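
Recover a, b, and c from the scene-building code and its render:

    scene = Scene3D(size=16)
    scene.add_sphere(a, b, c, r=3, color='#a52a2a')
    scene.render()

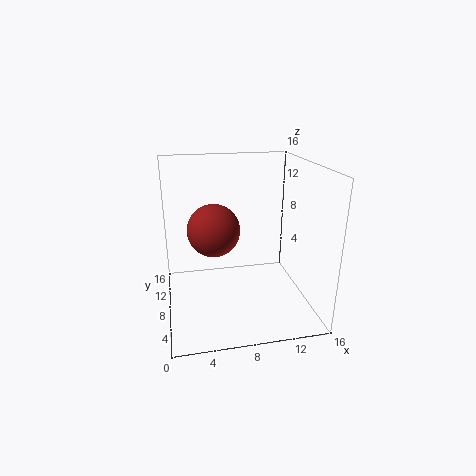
a = 5.5; b = 9.5; c = 8.5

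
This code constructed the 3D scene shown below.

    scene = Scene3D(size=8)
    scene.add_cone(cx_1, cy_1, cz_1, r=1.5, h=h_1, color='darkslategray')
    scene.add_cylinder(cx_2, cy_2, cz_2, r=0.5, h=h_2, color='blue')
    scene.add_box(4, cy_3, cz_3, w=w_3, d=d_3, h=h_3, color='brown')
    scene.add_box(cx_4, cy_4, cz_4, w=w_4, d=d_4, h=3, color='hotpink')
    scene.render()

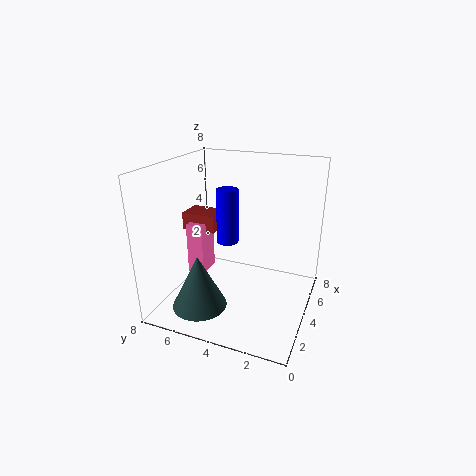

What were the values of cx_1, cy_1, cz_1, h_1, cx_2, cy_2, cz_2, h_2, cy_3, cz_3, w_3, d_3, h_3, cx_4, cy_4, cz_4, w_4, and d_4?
cx_1 = 2
cy_1 = 5.5
cz_1 = 0.5
h_1 = 3
cx_2 = 1.5
cy_2 = 3.5
cz_2 = 5
h_2 = 2.5
cy_3 = 5.5
cz_3 = 4
w_3 = 1.5
d_3 = 2
h_3 = 1
cx_4 = 3.5
cy_4 = 6
cz_4 = 1.5
w_4 = 1.5
d_4 = 1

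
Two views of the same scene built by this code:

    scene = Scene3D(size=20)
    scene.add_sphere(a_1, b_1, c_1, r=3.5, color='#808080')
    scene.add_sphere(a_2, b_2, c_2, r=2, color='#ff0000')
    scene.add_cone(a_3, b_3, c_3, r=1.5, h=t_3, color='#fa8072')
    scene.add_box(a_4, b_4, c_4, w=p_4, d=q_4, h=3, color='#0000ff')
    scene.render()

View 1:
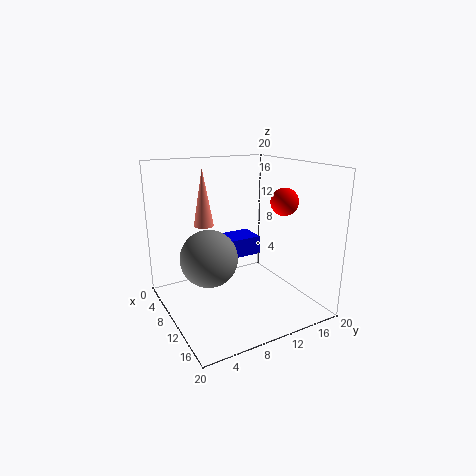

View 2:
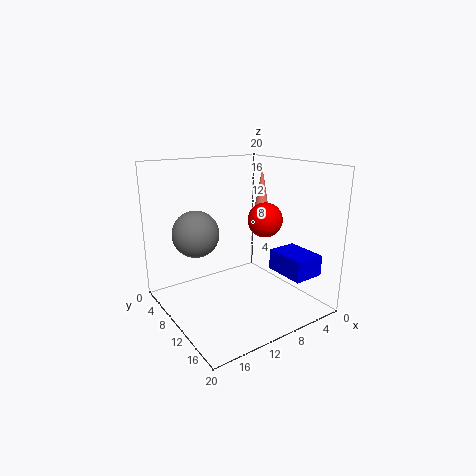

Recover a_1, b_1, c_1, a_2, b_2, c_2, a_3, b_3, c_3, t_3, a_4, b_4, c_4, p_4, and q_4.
a_1 = 13.5, b_1 = 4, c_1 = 9.5, a_2 = 11, b_2 = 17, c_2 = 14.5, a_3 = 4, b_3 = 7.5, c_3 = 10.5, t_3 = 8.5, a_4 = 0.5, b_4 = 11, c_4 = 4.5, p_4 = 4.5, q_4 = 6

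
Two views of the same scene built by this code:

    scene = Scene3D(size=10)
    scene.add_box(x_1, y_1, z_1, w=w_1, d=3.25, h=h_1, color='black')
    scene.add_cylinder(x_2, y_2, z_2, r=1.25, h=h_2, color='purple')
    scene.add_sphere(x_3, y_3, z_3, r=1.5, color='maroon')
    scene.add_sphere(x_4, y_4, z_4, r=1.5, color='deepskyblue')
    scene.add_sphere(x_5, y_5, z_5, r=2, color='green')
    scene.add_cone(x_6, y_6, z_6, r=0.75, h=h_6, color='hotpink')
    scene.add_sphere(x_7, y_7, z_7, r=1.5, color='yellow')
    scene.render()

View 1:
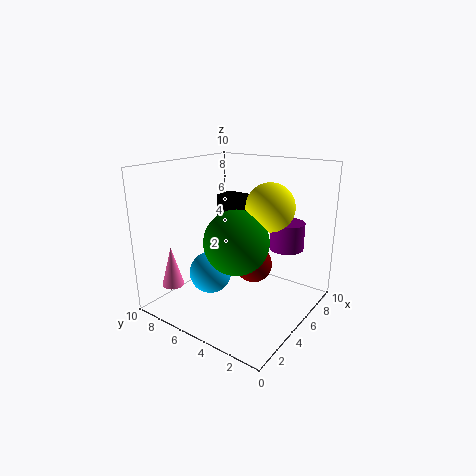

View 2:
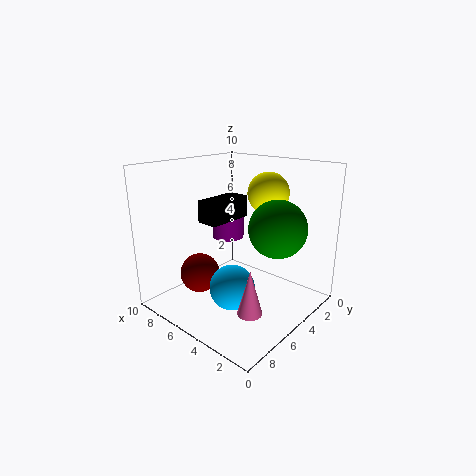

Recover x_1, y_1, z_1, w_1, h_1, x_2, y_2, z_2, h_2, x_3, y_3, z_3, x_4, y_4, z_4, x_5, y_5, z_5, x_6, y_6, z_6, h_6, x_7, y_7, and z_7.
x_1 = 5.25, y_1 = 3.75, z_1 = 6.25, w_1 = 1.5, h_1 = 1.5, x_2 = 8, y_2 = 2.75, z_2 = 3.75, h_2 = 2, x_3 = 8.25, y_3 = 5.75, z_3 = 1.5, x_4 = 4, y_4 = 6.75, z_4 = 2.25, x_5 = 2.75, y_5 = 3.5, z_5 = 5.75, x_6 = 1.5, y_6 = 8, z_6 = 2, h_6 = 2.75, x_7 = 4.5, y_7 = 2.25, z_7 = 7.75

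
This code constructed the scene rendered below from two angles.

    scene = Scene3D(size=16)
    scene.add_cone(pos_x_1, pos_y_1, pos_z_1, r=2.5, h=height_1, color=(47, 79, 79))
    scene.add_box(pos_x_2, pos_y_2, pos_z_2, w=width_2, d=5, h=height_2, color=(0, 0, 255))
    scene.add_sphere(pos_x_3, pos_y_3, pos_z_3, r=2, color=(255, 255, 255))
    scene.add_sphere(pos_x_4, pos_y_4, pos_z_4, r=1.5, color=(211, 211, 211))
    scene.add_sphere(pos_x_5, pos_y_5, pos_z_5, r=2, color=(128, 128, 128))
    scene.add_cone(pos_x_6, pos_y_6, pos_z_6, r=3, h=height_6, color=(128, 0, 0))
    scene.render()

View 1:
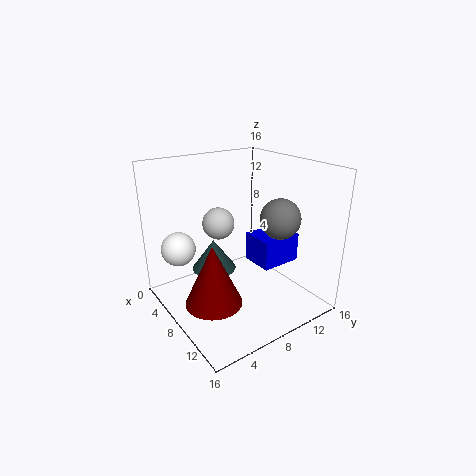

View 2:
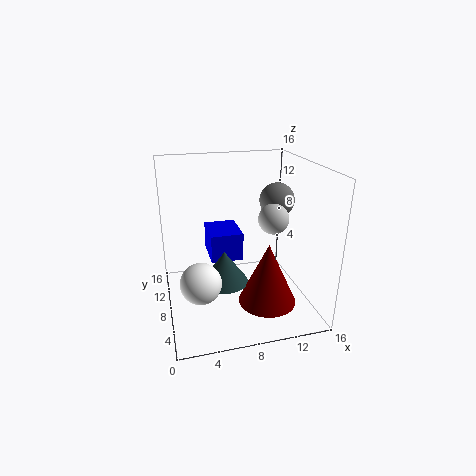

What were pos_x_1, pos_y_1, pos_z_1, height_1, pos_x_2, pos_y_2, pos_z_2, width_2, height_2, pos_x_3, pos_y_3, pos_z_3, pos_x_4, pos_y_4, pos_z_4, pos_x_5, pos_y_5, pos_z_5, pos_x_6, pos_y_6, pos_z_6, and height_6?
pos_x_1 = 6, pos_y_1 = 6, pos_z_1 = 4, height_1 = 3.5, pos_x_2 = 5.5, pos_y_2 = 11, pos_z_2 = 3.5, width_2 = 4, height_2 = 3.5, pos_x_3 = 3, pos_y_3 = 3, pos_z_3 = 6, pos_x_4 = 10.5, pos_y_4 = 4, pos_z_4 = 11.5, pos_x_5 = 13, pos_y_5 = 9.5, pos_z_5 = 11.5, pos_x_6 = 10, pos_y_6 = 3.5, pos_z_6 = 2.5, height_6 = 6.5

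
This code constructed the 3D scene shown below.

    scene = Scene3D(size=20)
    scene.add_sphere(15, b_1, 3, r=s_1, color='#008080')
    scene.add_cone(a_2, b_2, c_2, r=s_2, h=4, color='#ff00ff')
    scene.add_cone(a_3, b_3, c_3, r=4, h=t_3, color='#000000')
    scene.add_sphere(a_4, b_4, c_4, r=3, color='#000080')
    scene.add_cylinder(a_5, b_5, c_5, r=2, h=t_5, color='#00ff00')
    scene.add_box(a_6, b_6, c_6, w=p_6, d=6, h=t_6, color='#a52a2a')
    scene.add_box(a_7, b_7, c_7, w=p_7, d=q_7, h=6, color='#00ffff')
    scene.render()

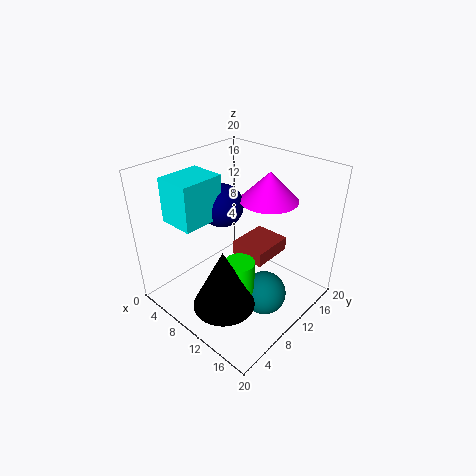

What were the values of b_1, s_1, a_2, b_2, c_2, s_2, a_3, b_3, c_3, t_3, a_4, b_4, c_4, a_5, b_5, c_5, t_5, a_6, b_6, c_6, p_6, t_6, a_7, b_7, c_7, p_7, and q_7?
b_1 = 10; s_1 = 3; a_2 = 12; b_2 = 14; c_2 = 15; s_2 = 4; a_3 = 13; b_3 = 4; c_3 = 4; t_3 = 8; a_4 = 7; b_4 = 10; c_4 = 14; a_5 = 13; b_5 = 7; c_5 = 3; t_5 = 6; a_6 = 9; b_6 = 10; c_6 = 7; p_6 = 5; t_6 = 2; a_7 = 3; b_7 = 3; c_7 = 13; p_7 = 5; q_7 = 6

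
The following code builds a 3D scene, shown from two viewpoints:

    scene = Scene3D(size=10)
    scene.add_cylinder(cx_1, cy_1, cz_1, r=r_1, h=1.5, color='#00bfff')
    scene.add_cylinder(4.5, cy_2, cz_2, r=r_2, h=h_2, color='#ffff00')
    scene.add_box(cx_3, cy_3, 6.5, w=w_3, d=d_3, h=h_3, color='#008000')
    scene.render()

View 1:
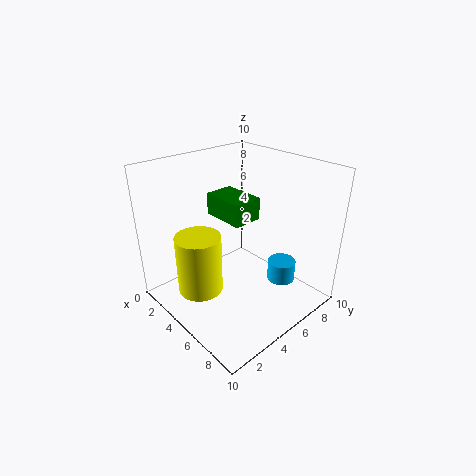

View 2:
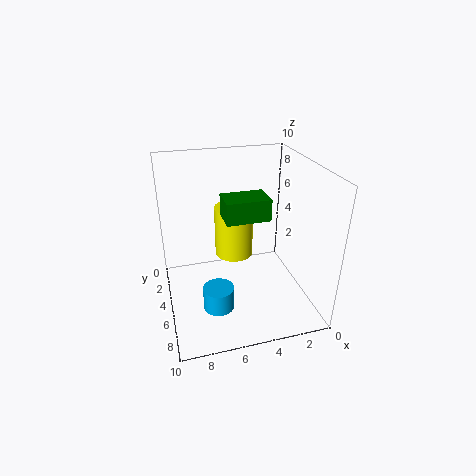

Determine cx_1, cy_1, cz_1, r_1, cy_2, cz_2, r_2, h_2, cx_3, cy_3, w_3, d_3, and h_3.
cx_1 = 7; cy_1 = 7.5; cz_1 = 1.5; r_1 = 1; cy_2 = 2; cz_2 = 2; r_2 = 1.5; h_2 = 4; cx_3 = 3; cy_3 = 4; w_3 = 3; d_3 = 2; h_3 = 1.5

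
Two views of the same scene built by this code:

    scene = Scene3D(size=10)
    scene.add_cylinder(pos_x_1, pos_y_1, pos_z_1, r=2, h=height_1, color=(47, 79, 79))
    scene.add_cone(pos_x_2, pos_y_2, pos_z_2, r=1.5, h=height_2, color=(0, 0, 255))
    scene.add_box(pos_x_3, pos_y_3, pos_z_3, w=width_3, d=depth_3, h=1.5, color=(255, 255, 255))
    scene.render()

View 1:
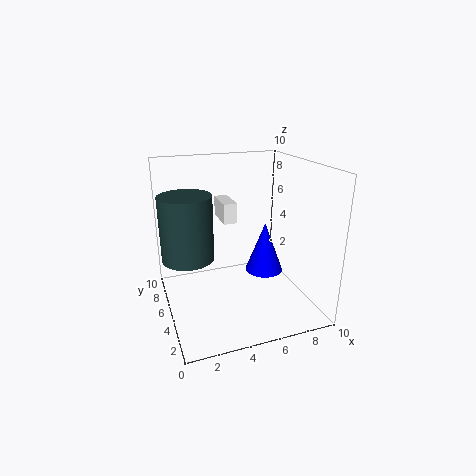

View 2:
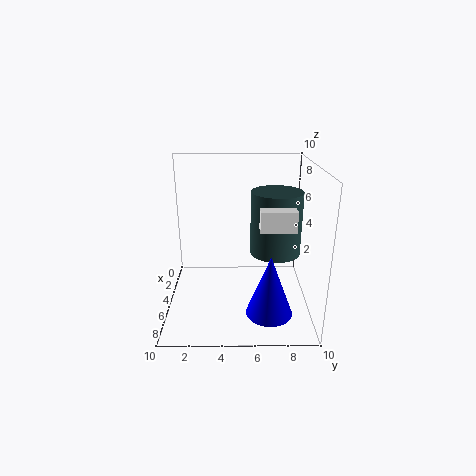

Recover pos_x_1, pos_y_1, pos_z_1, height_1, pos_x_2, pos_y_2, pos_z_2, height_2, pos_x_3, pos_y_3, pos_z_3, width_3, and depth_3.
pos_x_1 = 2
pos_y_1 = 8
pos_z_1 = 2.5
height_1 = 5
pos_x_2 = 8
pos_y_2 = 7
pos_z_2 = 1
height_2 = 4
pos_x_3 = 4.5
pos_y_3 = 6.5
pos_z_3 = 5.5
width_3 = 1
depth_3 = 2.5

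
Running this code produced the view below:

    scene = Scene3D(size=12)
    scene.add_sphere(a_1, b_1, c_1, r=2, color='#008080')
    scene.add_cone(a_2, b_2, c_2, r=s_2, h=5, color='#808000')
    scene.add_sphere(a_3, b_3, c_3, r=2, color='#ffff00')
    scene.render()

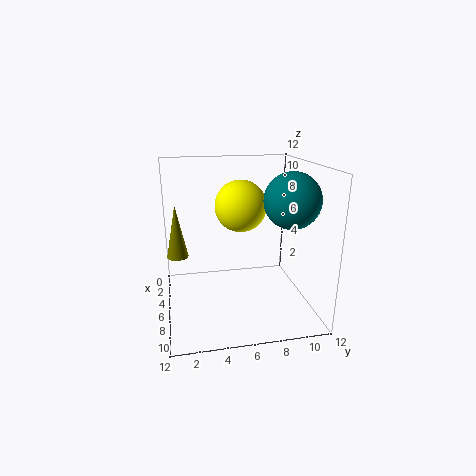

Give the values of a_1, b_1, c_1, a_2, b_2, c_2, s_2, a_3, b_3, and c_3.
a_1 = 10, b_1 = 9, c_1 = 10, a_2 = 2, b_2 = 1, c_2 = 3, s_2 = 1, a_3 = 7, b_3 = 6, c_3 = 9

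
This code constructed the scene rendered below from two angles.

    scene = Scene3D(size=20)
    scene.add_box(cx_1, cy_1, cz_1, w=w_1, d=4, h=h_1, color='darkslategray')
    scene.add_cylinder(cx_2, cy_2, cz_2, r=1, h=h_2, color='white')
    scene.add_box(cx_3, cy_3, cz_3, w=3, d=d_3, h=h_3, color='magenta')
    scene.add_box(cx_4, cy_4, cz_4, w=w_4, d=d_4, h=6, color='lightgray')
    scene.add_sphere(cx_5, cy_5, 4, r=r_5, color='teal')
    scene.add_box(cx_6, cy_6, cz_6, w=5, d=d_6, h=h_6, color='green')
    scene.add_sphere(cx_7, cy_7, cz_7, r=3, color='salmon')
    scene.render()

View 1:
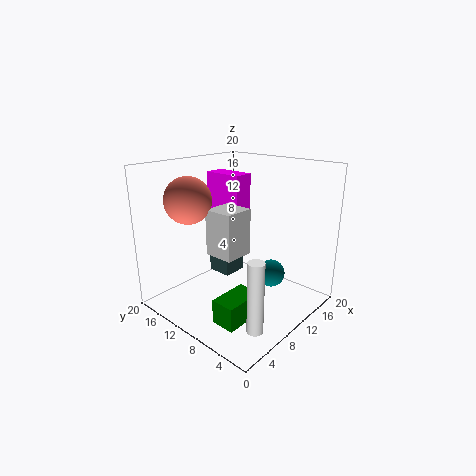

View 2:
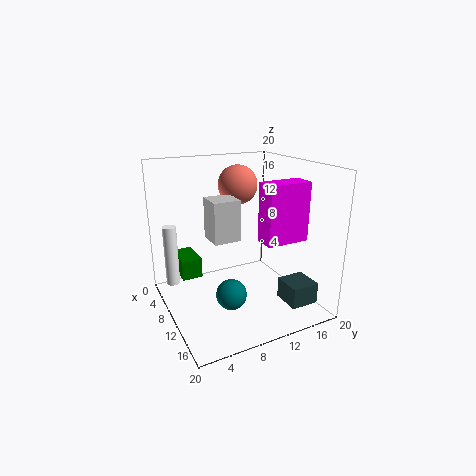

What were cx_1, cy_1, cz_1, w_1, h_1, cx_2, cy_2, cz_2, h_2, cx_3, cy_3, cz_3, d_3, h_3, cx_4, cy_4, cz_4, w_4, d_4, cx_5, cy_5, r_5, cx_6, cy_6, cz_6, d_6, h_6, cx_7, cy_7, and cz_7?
cx_1 = 13; cy_1 = 15; cz_1 = 1; w_1 = 4; h_1 = 3; cx_2 = 4; cy_2 = 2; cz_2 = 2; h_2 = 9; cx_3 = 12; cy_3 = 12; cz_3 = 10; d_3 = 6; h_3 = 8; cx_4 = 5; cy_4 = 7; cz_4 = 9; w_4 = 4; d_4 = 4; cx_5 = 14; cy_5 = 7; r_5 = 2; cx_6 = 1; cy_6 = 3; cz_6 = 3; d_6 = 3; h_6 = 3; cx_7 = 4; cy_7 = 13; cz_7 = 16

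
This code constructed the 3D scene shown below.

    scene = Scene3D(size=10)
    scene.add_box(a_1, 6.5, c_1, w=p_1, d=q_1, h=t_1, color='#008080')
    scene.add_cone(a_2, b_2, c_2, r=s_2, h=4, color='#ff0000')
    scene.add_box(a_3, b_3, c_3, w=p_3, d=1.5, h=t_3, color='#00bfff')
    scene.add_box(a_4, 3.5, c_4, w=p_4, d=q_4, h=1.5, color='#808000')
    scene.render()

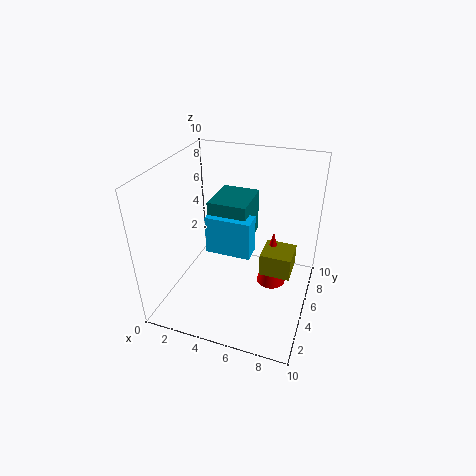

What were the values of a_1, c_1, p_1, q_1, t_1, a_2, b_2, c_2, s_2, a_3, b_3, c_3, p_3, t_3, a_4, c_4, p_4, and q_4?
a_1 = 2
c_1 = 3
p_1 = 3
q_1 = 3.5
t_1 = 3.5
a_2 = 7.5
b_2 = 5
c_2 = 2
s_2 = 1
a_3 = 2
b_3 = 6
c_3 = 2.5
p_3 = 3.5
t_3 = 3
a_4 = 7
c_4 = 3.5
p_4 = 2
q_4 = 2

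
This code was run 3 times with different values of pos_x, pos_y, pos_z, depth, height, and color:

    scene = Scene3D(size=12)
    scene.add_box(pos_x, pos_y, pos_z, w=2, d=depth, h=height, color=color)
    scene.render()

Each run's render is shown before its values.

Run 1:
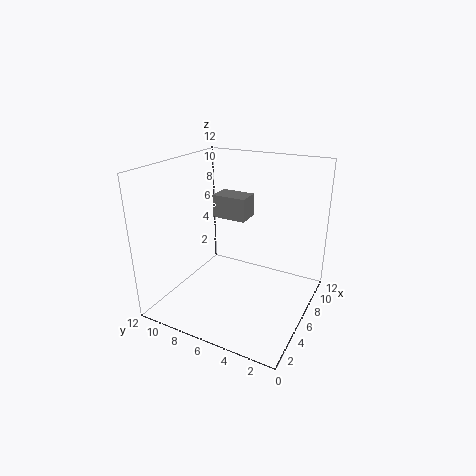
pos_x = 7, pos_y = 6, pos_z = 7, depth = 3, height = 2, color = 'gray'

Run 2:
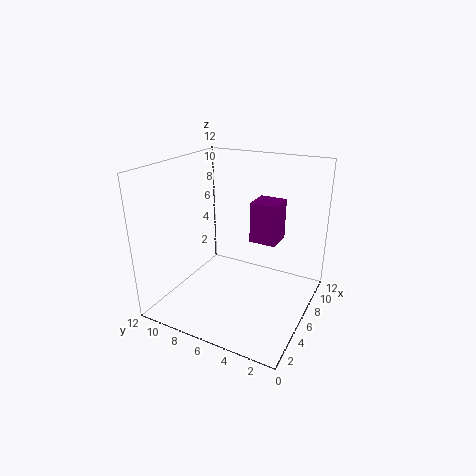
pos_x = 4, pos_y = 2, pos_z = 7, depth = 2, height = 3, color = 'purple'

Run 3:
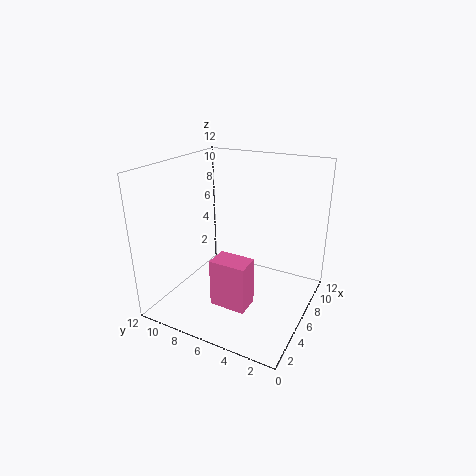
pos_x = 3, pos_y = 4, pos_z = 1, depth = 3, height = 4, color = 'hotpink'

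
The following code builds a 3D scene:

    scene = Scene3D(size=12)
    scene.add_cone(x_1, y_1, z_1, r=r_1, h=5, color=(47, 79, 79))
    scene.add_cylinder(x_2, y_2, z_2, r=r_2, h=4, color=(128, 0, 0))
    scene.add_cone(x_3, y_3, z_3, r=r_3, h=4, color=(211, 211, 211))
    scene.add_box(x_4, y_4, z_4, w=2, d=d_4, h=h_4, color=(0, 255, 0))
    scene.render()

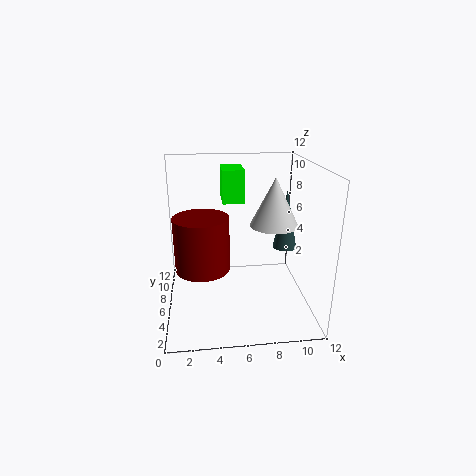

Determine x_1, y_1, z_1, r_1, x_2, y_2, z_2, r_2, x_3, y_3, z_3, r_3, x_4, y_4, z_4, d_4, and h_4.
x_1 = 10
y_1 = 6
z_1 = 5
r_1 = 1
x_2 = 3
y_2 = 3
z_2 = 5
r_2 = 2
x_3 = 9
y_3 = 6
z_3 = 7
r_3 = 2
x_4 = 5
y_4 = 9
z_4 = 8
d_4 = 3
h_4 = 3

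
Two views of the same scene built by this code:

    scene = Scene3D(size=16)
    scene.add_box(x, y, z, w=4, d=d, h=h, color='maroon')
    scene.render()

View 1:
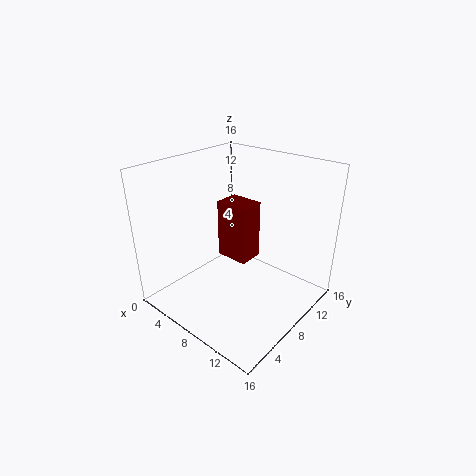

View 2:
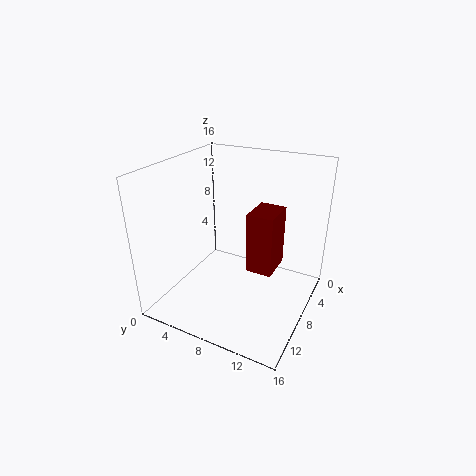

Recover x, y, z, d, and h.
x = 4, y = 9, z = 4, d = 3, h = 7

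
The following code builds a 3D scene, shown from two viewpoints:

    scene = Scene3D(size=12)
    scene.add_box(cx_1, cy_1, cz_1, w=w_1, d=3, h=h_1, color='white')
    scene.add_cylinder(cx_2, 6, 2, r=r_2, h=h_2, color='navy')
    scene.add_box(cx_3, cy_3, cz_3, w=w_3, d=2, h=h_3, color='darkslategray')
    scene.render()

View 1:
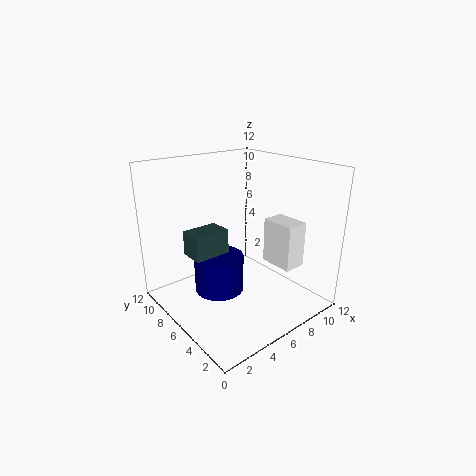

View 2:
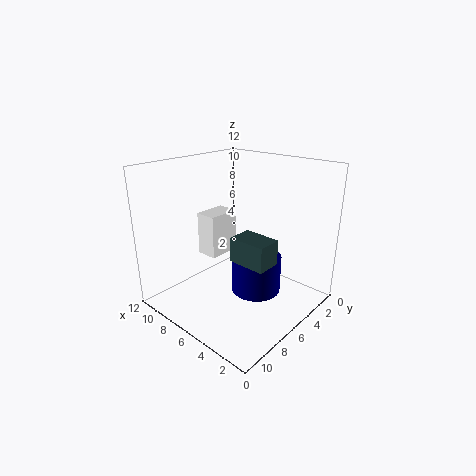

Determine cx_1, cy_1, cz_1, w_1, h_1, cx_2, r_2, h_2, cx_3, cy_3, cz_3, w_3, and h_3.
cx_1 = 9; cy_1 = 3; cz_1 = 3; w_1 = 2; h_1 = 4; cx_2 = 4; r_2 = 2; h_2 = 3; cx_3 = 2; cy_3 = 6; cz_3 = 5; w_3 = 3; h_3 = 2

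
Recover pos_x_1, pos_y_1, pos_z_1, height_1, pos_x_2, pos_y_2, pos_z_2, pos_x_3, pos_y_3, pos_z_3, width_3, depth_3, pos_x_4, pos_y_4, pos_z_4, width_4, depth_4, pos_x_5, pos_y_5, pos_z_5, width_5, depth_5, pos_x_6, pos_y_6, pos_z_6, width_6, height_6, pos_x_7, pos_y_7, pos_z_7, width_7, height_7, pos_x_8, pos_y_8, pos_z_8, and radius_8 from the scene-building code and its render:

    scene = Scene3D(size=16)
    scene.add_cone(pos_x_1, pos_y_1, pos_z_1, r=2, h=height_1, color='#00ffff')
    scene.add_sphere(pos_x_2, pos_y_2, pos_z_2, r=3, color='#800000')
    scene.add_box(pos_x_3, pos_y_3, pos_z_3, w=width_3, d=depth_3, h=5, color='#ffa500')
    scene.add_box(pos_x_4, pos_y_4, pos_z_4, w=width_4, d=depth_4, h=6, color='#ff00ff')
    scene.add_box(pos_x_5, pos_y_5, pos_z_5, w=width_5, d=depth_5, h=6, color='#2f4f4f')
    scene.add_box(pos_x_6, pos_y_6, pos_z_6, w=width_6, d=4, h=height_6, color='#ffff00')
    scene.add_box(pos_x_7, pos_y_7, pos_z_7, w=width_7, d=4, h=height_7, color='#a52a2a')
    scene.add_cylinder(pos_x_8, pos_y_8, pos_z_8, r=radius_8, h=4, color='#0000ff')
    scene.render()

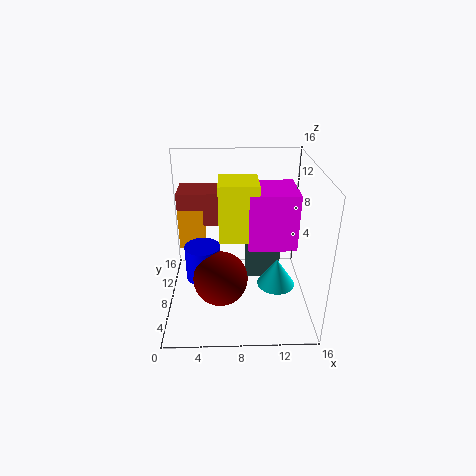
pos_x_1 = 12, pos_y_1 = 5, pos_z_1 = 4, height_1 = 3, pos_x_2 = 6, pos_y_2 = 6, pos_z_2 = 4, pos_x_3 = 1, pos_y_3 = 11, pos_z_3 = 5, width_3 = 3, depth_3 = 3, pos_x_4 = 9, pos_y_4 = 5, pos_z_4 = 8, width_4 = 5, depth_4 = 5, pos_x_5 = 9, pos_y_5 = 9, pos_z_5 = 2, width_5 = 4, depth_5 = 3, pos_x_6 = 6, pos_y_6 = 5, pos_z_6 = 9, width_6 = 4, height_6 = 6, pos_x_7 = 1, pos_y_7 = 11, pos_z_7 = 8, width_7 = 5, height_7 = 4, pos_x_8 = 4, pos_y_8 = 8, pos_z_8 = 3, radius_8 = 2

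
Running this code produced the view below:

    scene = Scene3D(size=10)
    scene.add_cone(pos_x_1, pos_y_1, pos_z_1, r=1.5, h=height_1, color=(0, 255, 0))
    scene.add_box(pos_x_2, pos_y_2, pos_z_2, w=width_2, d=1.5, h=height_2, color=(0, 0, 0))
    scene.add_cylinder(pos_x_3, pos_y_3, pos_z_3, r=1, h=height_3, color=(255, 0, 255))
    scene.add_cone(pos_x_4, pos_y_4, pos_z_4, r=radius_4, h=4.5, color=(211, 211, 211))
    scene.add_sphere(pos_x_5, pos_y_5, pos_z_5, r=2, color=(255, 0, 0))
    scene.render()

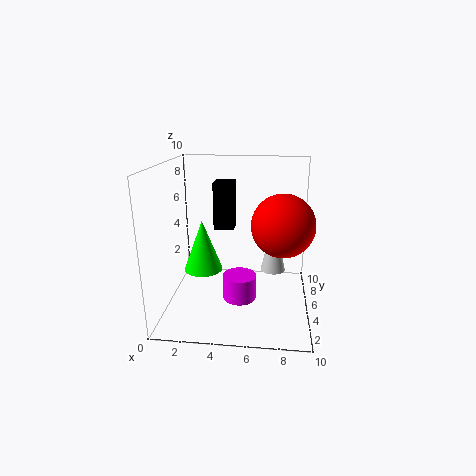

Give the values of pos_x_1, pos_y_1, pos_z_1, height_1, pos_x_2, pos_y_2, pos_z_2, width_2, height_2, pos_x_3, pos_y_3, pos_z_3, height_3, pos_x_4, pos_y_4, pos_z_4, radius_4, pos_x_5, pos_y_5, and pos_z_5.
pos_x_1 = 2, pos_y_1 = 7, pos_z_1 = 1.5, height_1 = 4, pos_x_2 = 3, pos_y_2 = 6.5, pos_z_2 = 5, width_2 = 1.5, height_2 = 3.5, pos_x_3 = 5.5, pos_y_3 = 1.5, pos_z_3 = 2.5, height_3 = 1.5, pos_x_4 = 7.5, pos_y_4 = 8.5, pos_z_4 = 1, radius_4 = 1, pos_x_5 = 8, pos_y_5 = 3.5, pos_z_5 = 6.5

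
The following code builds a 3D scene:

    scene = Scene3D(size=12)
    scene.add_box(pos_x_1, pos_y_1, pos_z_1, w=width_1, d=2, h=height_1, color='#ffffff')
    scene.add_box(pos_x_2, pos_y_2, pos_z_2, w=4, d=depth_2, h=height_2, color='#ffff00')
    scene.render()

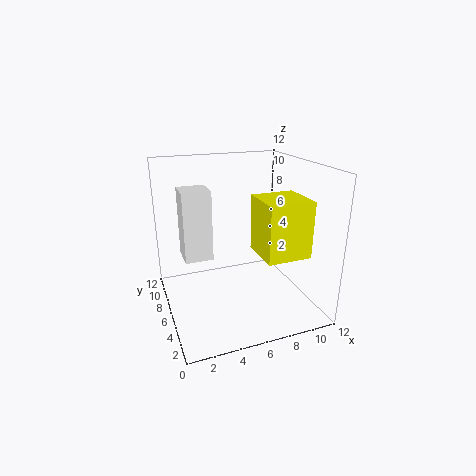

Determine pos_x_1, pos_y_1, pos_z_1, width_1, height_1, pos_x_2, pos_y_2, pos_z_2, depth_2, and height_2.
pos_x_1 = 1, pos_y_1 = 3, pos_z_1 = 6, width_1 = 2, height_1 = 5, pos_x_2 = 8, pos_y_2 = 4, pos_z_2 = 4, depth_2 = 4, height_2 = 5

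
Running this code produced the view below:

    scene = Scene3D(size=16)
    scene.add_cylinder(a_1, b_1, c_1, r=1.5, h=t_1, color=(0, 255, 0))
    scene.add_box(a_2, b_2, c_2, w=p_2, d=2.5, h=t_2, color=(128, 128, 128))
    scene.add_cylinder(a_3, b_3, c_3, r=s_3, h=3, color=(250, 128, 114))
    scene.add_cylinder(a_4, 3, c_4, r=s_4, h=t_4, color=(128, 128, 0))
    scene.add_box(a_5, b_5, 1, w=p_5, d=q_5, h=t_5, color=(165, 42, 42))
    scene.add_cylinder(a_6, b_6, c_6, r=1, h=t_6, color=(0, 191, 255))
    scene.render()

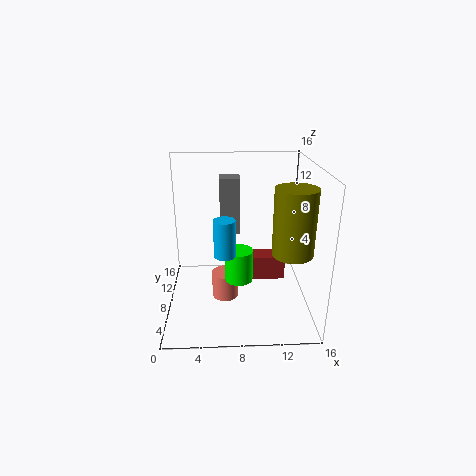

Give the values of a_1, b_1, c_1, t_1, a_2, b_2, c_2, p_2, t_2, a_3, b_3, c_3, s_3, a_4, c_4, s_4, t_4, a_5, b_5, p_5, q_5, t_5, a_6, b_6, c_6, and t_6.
a_1 = 8
b_1 = 6
c_1 = 4
t_1 = 3.5
a_2 = 6
b_2 = 12.5
c_2 = 6.5
p_2 = 2.5
t_2 = 7
a_3 = 6.5
b_3 = 7.5
c_3 = 1
s_3 = 1.5
a_4 = 13
c_4 = 8.5
s_4 = 2
t_4 = 6.5
a_5 = 8.5
b_5 = 10.5
p_5 = 5.5
q_5 = 2.5
t_5 = 3
a_6 = 6.5
b_6 = 2
c_6 = 9
t_6 = 3.5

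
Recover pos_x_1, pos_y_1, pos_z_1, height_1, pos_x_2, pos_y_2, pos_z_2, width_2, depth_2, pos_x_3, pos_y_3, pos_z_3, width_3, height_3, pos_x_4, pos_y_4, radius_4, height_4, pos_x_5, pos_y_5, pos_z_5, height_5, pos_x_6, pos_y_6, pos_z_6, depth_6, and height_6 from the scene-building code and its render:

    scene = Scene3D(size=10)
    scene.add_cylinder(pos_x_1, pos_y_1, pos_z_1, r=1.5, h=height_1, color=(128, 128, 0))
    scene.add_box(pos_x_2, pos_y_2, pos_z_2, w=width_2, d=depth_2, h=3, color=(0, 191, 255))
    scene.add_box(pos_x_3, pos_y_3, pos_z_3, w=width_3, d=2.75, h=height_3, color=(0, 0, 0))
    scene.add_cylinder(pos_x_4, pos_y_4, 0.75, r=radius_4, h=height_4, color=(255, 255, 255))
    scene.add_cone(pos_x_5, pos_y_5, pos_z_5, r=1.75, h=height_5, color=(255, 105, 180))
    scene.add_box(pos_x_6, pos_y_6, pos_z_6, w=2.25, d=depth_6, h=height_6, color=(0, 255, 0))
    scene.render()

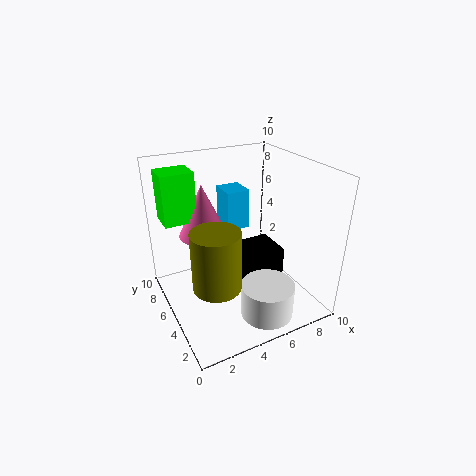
pos_x_1 = 2.25, pos_y_1 = 2.5, pos_z_1 = 3.5, height_1 = 3.75, pos_x_2 = 5.25, pos_y_2 = 7, pos_z_2 = 4.5, width_2 = 1.75, depth_2 = 2, pos_x_3 = 5.25, pos_y_3 = 4.25, pos_z_3 = 1, width_3 = 3.25, height_3 = 2.5, pos_x_4 = 5.5, pos_y_4 = 1.75, radius_4 = 1.75, height_4 = 2.25, pos_x_5 = 3.25, pos_y_5 = 7, pos_z_5 = 4.75, height_5 = 3.75, pos_x_6 = 0.5, pos_y_6 = 6.75, pos_z_6 = 6, depth_6 = 2, height_6 = 3.5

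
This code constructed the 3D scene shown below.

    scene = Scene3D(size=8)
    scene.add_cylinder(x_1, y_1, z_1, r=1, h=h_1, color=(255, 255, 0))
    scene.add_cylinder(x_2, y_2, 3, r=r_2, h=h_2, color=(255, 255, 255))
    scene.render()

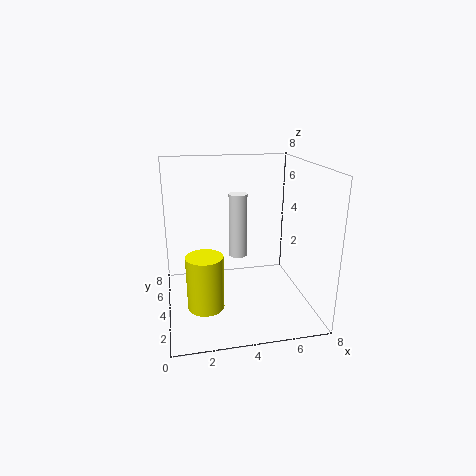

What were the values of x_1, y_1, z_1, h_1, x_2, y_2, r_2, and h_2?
x_1 = 2
y_1 = 3
z_1 = 0.5
h_1 = 3
x_2 = 4
y_2 = 4
r_2 = 0.5
h_2 = 3.5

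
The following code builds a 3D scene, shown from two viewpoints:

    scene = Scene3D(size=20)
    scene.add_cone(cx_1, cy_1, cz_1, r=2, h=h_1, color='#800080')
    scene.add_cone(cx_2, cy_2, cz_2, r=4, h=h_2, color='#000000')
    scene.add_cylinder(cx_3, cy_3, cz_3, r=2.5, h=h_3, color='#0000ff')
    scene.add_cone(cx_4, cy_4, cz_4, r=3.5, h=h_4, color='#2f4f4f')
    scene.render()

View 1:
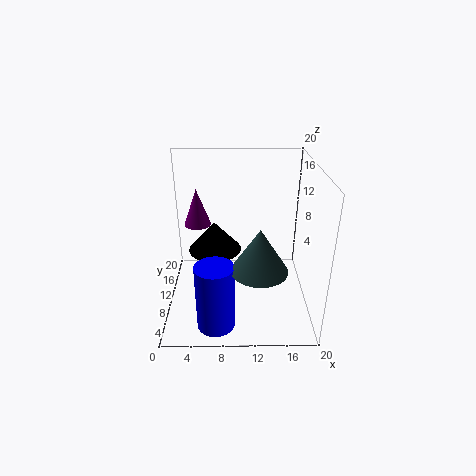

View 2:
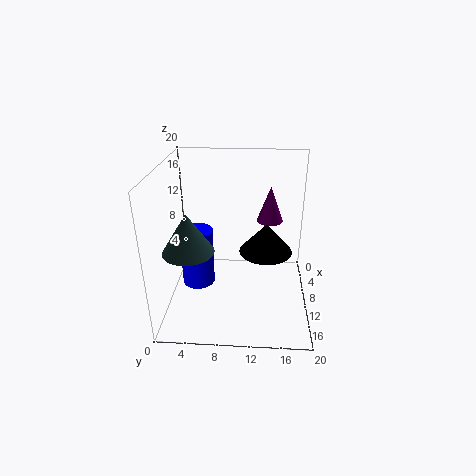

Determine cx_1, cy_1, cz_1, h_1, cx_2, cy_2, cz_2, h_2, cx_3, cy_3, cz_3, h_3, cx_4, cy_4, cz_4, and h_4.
cx_1 = 4; cy_1 = 14.5; cz_1 = 10; h_1 = 5.5; cx_2 = 6.5; cy_2 = 14; cz_2 = 6; h_2 = 4.5; cx_3 = 7; cy_3 = 3.5; cz_3 = 0.5; h_3 = 9; cx_4 = 12.5; cy_4 = 3.5; cz_4 = 9; h_4 = 5.5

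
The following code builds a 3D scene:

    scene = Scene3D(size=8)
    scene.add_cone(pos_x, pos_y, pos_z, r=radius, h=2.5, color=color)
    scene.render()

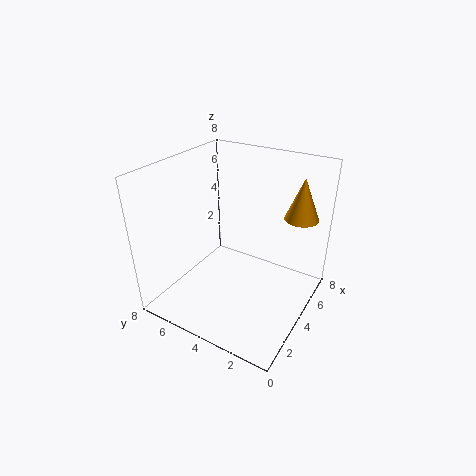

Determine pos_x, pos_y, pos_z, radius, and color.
pos_x = 7
pos_y = 1.5
pos_z = 4.5
radius = 1
color = 'orange'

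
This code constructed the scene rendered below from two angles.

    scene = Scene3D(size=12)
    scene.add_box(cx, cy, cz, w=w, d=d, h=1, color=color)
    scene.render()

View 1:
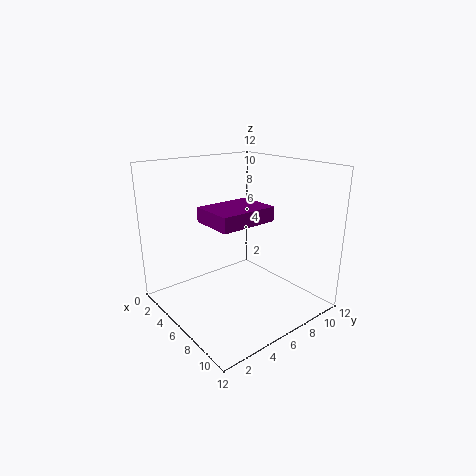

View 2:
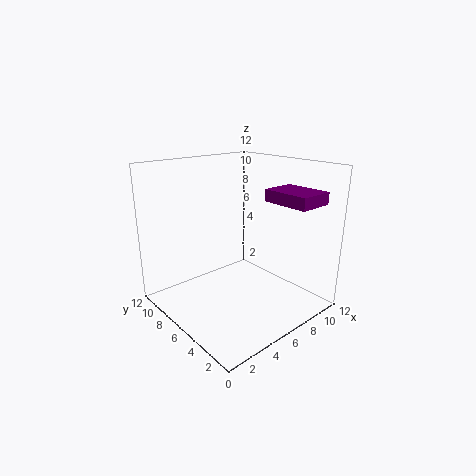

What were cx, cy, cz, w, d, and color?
cx = 8
cy = 1
cz = 9
w = 3
d = 4
color = 'purple'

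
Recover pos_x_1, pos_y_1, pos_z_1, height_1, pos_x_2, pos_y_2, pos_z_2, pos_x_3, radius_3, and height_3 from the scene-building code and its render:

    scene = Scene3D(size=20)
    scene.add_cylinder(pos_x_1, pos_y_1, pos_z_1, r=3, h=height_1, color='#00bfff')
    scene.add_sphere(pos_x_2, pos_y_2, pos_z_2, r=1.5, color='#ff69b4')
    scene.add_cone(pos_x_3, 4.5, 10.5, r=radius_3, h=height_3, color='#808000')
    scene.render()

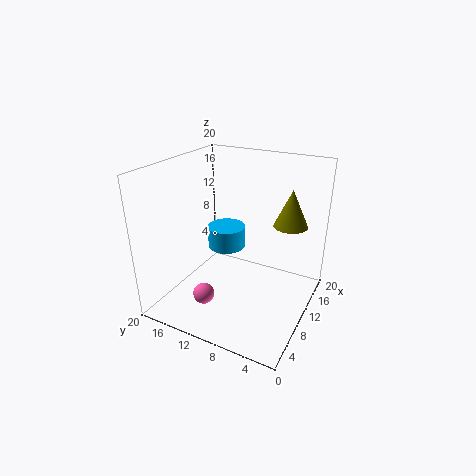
pos_x_1 = 15.5
pos_y_1 = 15
pos_z_1 = 5
height_1 = 3.5
pos_x_2 = 6
pos_y_2 = 13.5
pos_z_2 = 2
pos_x_3 = 16
radius_3 = 2.5
height_3 = 5.5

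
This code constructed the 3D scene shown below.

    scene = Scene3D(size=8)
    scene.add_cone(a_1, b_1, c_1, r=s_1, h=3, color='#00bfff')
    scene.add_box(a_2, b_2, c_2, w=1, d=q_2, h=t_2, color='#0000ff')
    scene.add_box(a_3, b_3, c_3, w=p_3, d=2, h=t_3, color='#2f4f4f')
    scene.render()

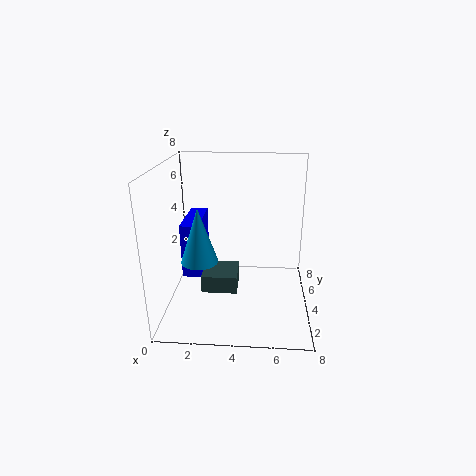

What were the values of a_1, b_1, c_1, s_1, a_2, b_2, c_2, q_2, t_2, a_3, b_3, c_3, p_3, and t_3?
a_1 = 2; b_1 = 3; c_1 = 3; s_1 = 1; a_2 = 1; b_2 = 3; c_2 = 2; q_2 = 3; t_2 = 3; a_3 = 2; b_3 = 3; c_3 = 1; p_3 = 2; t_3 = 1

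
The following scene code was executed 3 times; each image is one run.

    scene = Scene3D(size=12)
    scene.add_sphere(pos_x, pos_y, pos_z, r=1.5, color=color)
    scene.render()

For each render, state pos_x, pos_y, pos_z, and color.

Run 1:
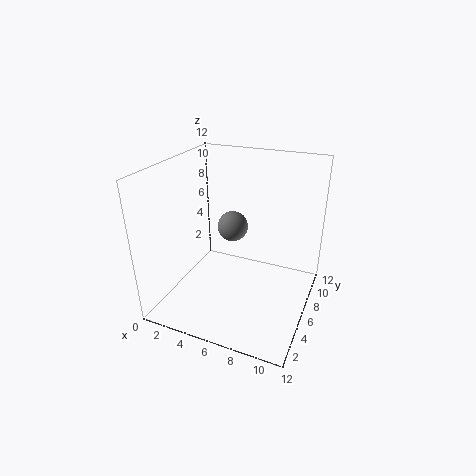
pos_x = 3.5
pos_y = 10.5
pos_z = 4.5
color = 'gray'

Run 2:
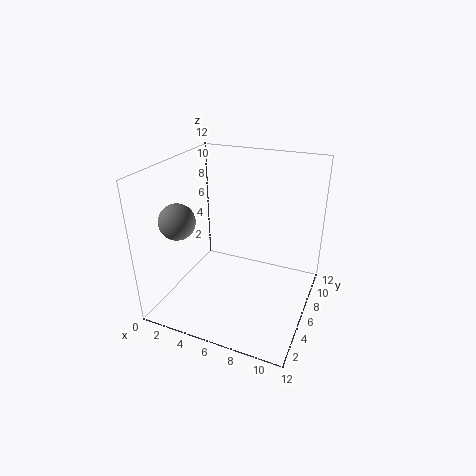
pos_x = 1.5
pos_y = 4
pos_z = 7.5
color = 'gray'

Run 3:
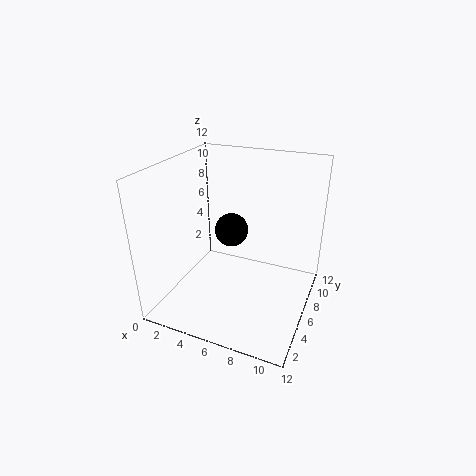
pos_x = 4.5
pos_y = 8
pos_z = 5.5
color = 'black'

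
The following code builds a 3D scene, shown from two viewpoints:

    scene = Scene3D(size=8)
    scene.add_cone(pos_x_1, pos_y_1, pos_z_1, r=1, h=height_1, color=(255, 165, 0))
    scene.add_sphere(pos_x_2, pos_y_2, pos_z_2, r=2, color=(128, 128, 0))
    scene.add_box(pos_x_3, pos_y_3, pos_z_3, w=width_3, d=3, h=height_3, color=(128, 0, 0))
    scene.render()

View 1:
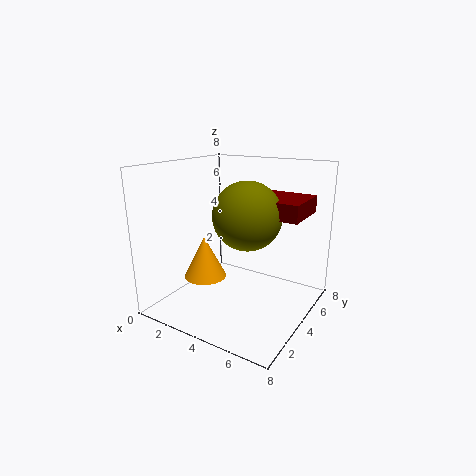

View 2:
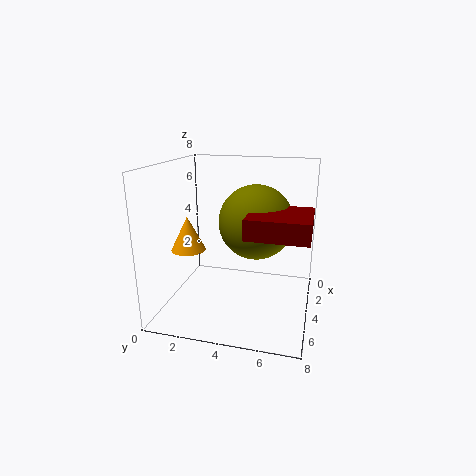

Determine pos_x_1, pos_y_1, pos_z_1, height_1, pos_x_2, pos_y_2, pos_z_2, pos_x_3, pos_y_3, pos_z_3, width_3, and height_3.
pos_x_1 = 4; pos_y_1 = 1; pos_z_1 = 3; height_1 = 2; pos_x_2 = 4; pos_y_2 = 5; pos_z_2 = 5; pos_x_3 = 4; pos_y_3 = 5; pos_z_3 = 5; width_3 = 3; height_3 = 1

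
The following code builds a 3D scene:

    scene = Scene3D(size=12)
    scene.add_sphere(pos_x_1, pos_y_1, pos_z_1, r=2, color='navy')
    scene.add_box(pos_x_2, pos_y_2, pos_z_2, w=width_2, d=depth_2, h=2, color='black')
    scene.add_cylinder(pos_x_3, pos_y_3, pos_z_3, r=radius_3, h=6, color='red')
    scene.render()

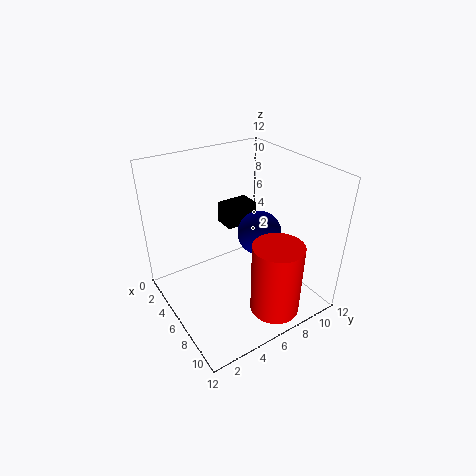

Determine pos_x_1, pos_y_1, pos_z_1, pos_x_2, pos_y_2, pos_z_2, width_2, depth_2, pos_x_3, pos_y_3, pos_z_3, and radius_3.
pos_x_1 = 5, pos_y_1 = 9, pos_z_1 = 5, pos_x_2 = 1, pos_y_2 = 7, pos_z_2 = 5, width_2 = 2, depth_2 = 3, pos_x_3 = 10, pos_y_3 = 7, pos_z_3 = 1, radius_3 = 2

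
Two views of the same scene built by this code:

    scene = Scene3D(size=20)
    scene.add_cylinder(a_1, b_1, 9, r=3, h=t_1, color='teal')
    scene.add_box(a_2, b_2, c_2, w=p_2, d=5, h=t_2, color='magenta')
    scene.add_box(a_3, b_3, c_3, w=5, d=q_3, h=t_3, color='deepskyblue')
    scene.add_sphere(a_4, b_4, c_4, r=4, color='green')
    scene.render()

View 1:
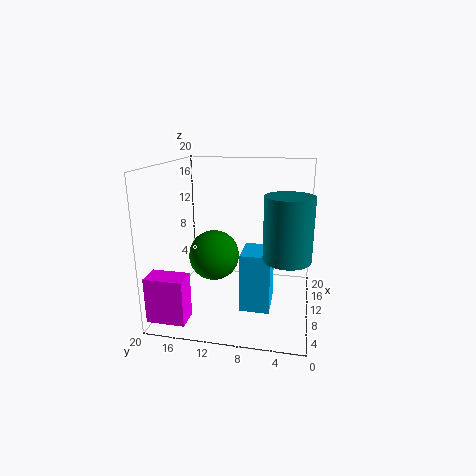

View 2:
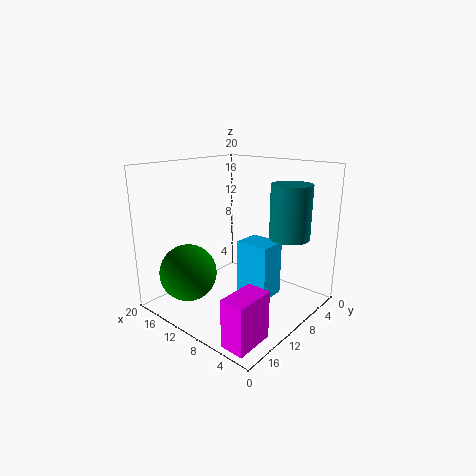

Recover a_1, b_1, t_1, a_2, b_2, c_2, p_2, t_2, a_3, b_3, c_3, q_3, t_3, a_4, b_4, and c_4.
a_1 = 6, b_1 = 3, t_1 = 8, a_2 = 1, b_2 = 15, c_2 = 1, p_2 = 3, t_2 = 6, a_3 = 6, b_3 = 5, c_3 = 1, q_3 = 4, t_3 = 8, a_4 = 15, b_4 = 15, c_4 = 5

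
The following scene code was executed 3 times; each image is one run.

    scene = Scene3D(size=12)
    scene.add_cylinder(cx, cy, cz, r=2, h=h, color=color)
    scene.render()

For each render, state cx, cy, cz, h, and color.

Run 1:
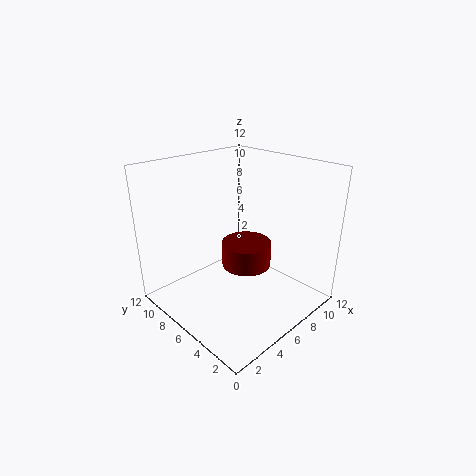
cx = 6
cy = 5
cz = 4
h = 2
color = 'maroon'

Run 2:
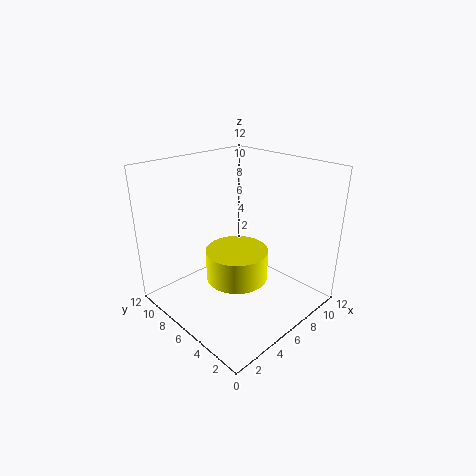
cx = 2
cy = 2
cz = 6
h = 2
color = 'yellow'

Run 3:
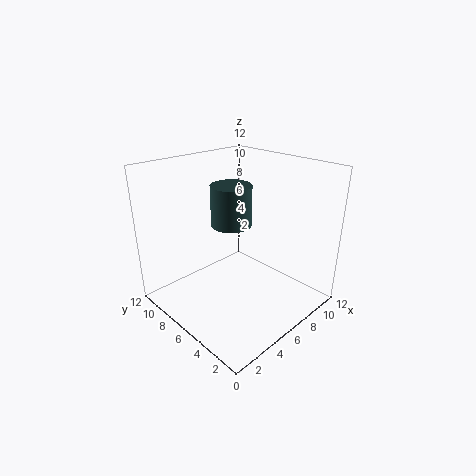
cx = 9
cy = 10
cz = 5
h = 4
color = 'darkslategray'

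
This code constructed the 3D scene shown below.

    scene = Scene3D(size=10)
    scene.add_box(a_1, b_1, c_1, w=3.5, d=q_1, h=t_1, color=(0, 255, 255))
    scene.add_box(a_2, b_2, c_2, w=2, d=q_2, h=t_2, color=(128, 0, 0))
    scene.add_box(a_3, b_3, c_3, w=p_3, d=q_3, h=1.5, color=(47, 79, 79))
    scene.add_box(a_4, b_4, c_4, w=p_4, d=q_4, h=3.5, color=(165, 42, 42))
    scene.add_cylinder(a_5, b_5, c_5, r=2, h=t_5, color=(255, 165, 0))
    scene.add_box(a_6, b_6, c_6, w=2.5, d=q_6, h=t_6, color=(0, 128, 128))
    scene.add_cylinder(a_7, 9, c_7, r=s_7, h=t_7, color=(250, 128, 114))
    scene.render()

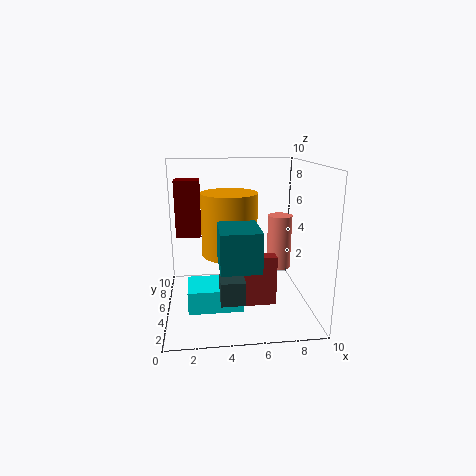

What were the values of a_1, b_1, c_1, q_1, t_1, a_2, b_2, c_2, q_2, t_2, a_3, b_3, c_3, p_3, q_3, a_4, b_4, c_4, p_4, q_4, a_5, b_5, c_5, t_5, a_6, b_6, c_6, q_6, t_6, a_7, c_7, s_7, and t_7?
a_1 = 1.5, b_1 = 2, c_1 = 1, q_1 = 2.5, t_1 = 1.5, a_2 = 0.5, b_2 = 8.5, c_2 = 4, q_2 = 1.5, t_2 = 4.5, a_3 = 3.5, b_3 = 1, c_3 = 2, p_3 = 1.5, q_3 = 1.5, a_4 = 4.5, b_4 = 3.5, c_4 = 0.5, p_4 = 3, q_4 = 1, a_5 = 4.5, b_5 = 6, c_5 = 3.5, t_5 = 4.5, a_6 = 3.5, b_6 = 1, c_6 = 4, q_6 = 3, t_6 = 2.5, a_7 = 9, c_7 = 1, s_7 = 1, t_7 = 4.5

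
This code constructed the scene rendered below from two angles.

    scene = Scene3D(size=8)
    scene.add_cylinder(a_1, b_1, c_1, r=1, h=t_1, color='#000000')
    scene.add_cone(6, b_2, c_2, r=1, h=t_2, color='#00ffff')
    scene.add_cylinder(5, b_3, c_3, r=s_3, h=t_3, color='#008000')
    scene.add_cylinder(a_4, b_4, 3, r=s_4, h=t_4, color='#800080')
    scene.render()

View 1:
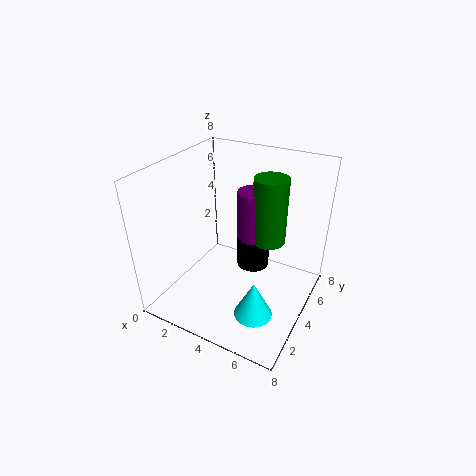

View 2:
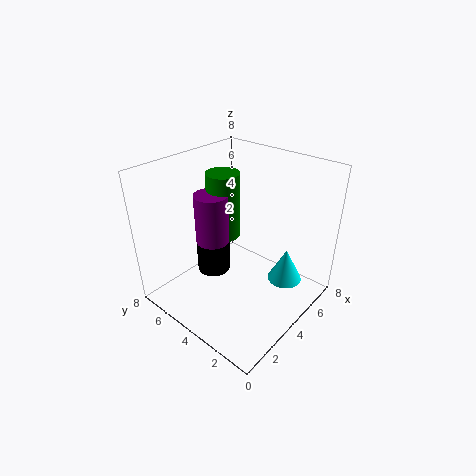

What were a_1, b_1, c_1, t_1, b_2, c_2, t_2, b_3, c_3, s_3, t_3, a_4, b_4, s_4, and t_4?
a_1 = 4; b_1 = 6; c_1 = 1; t_1 = 2; b_2 = 2; c_2 = 1; t_2 = 2; b_3 = 6; c_3 = 3; s_3 = 1; t_3 = 4; a_4 = 4; b_4 = 6; s_4 = 1; t_4 = 3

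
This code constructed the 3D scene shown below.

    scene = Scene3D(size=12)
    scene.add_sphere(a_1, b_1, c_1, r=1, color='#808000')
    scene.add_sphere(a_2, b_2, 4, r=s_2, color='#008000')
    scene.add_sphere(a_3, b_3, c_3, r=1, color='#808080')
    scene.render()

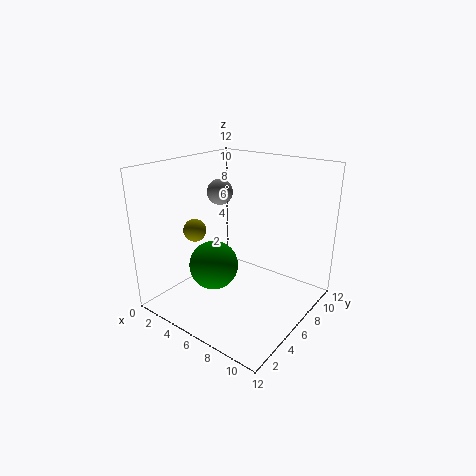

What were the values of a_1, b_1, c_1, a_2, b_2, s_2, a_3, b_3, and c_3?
a_1 = 2, b_1 = 5, c_1 = 6, a_2 = 5, b_2 = 4, s_2 = 2, a_3 = 5, b_3 = 5, c_3 = 10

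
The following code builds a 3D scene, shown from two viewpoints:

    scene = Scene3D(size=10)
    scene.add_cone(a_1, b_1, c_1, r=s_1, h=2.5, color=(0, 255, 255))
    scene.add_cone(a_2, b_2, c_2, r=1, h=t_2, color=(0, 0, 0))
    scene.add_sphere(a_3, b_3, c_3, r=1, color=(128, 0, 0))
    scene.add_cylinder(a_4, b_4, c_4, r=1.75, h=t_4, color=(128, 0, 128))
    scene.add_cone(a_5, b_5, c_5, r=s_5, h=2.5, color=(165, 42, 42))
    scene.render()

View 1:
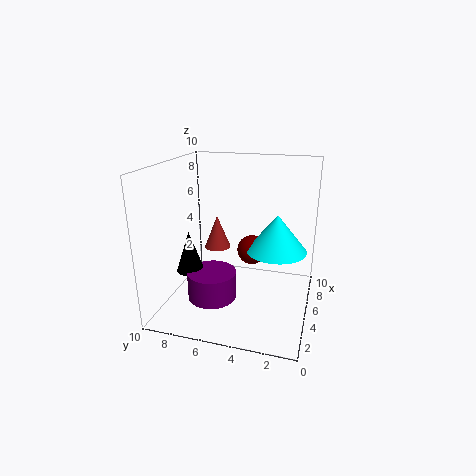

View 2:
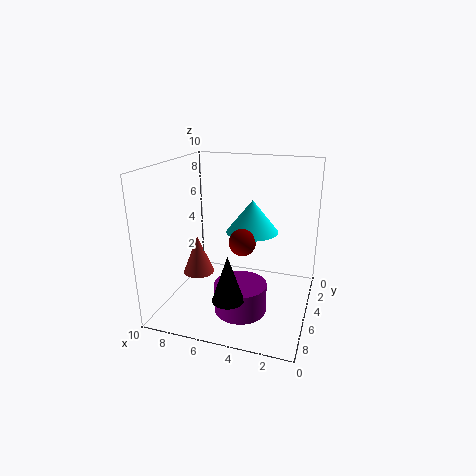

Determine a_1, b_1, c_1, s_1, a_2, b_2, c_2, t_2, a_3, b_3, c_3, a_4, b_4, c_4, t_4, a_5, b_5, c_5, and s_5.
a_1 = 4.75; b_1 = 2.25; c_1 = 4.5; s_1 = 2; a_2 = 4.5; b_2 = 8.5; c_2 = 2.25; t_2 = 3; a_3 = 5; b_3 = 4; c_3 = 4.25; a_4 = 4.25; b_4 = 6.75; c_4 = 0.5; t_4 = 2; a_5 = 7; b_5 = 7.25; c_5 = 3.25; s_5 = 1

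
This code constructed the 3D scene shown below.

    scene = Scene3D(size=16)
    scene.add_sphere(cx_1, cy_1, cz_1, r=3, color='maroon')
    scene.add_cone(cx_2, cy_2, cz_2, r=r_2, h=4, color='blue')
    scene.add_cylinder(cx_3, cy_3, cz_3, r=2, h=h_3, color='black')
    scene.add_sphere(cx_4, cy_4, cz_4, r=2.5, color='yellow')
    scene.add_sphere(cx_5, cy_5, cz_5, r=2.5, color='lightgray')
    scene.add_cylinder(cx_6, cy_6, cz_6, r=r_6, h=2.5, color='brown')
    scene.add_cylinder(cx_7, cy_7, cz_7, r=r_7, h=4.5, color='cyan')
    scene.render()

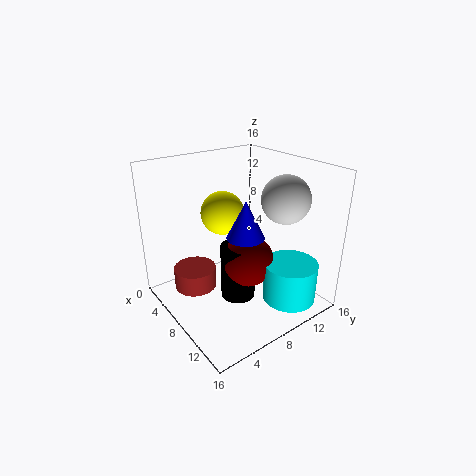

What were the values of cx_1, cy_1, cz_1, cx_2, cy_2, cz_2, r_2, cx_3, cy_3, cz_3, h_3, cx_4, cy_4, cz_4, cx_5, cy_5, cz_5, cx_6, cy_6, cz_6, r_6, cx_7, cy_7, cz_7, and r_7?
cx_1 = 8.5; cy_1 = 9; cz_1 = 5; cx_2 = 10; cy_2 = 7.5; cz_2 = 9; r_2 = 2; cx_3 = 8; cy_3 = 8; cz_3 = 0.5; h_3 = 6.5; cx_4 = 5; cy_4 = 8; cz_4 = 10; cx_5 = 12; cy_5 = 11; cz_5 = 13; cx_6 = 4; cy_6 = 4.5; cz_6 = 1; r_6 = 2.5; cx_7 = 12.5; cy_7 = 12; cz_7 = 1; r_7 = 3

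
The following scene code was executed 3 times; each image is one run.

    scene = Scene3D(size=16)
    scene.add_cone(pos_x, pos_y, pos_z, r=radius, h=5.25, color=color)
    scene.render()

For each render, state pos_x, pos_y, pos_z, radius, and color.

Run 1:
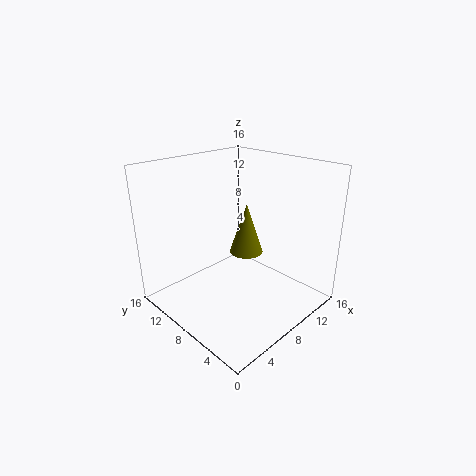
pos_x = 7.5; pos_y = 6.25; pos_z = 7.25; radius = 1.75; color = 'olive'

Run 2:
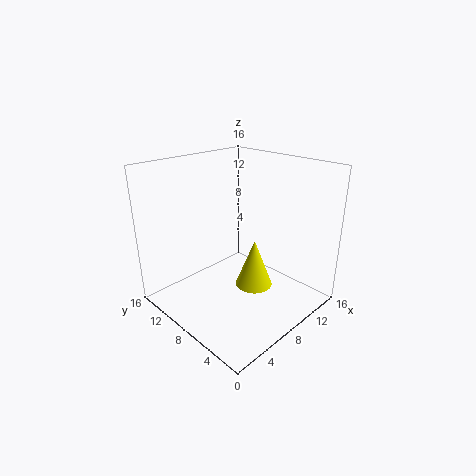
pos_x = 8; pos_y = 5.5; pos_z = 3.25; radius = 2; color = 'yellow'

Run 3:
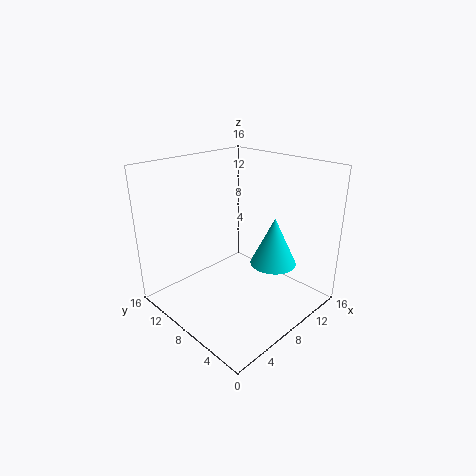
pos_x = 10; pos_y = 4.5; pos_z = 5.5; radius = 2.5; color = 'cyan'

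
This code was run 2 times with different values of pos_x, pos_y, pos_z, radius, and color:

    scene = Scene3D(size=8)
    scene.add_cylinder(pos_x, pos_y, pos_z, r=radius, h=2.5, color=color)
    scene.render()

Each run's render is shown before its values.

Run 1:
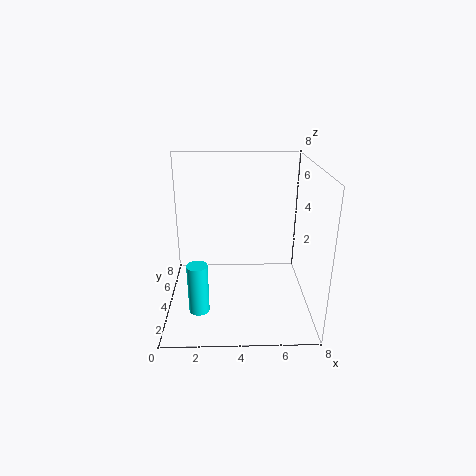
pos_x = 2, pos_y = 1, pos_z = 1.5, radius = 0.5, color = 'cyan'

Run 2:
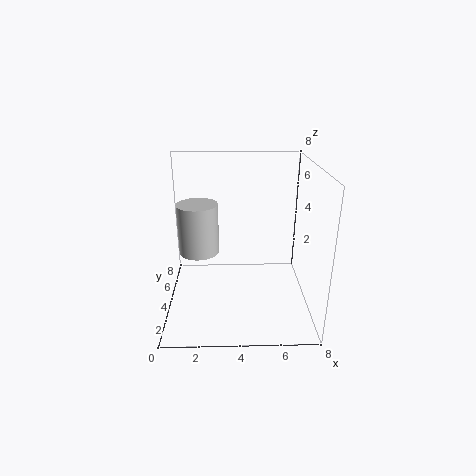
pos_x = 2, pos_y = 2.5, pos_z = 4, radius = 1, color = 'lightgray'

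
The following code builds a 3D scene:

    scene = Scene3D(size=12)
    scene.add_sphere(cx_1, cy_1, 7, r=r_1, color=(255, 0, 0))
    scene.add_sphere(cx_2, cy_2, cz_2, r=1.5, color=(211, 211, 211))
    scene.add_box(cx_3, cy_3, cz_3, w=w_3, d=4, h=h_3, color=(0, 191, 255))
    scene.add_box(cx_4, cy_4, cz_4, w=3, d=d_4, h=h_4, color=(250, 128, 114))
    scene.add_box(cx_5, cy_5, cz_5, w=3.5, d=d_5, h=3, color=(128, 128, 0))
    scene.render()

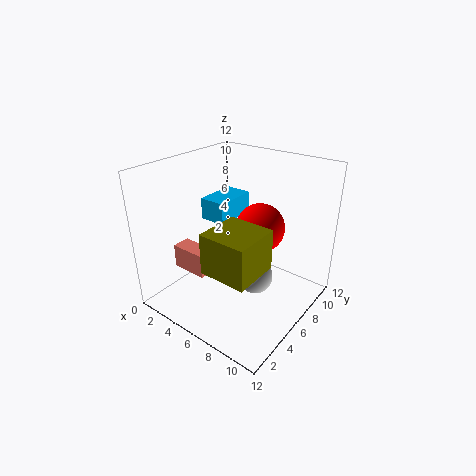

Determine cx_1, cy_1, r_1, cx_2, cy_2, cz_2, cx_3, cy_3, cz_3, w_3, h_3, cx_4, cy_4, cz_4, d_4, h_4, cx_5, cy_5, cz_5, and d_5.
cx_1 = 7.5; cy_1 = 7; r_1 = 2; cx_2 = 7.5; cy_2 = 6.5; cz_2 = 2.5; cx_3 = 1; cy_3 = 7; cz_3 = 6; w_3 = 2.5; h_3 = 2; cx_4 = 2; cy_4 = 2.5; cz_4 = 3.5; d_4 = 1.5; h_4 = 2; cx_5 = 7; cy_5 = 0.5; cz_5 = 6; d_5 = 3.5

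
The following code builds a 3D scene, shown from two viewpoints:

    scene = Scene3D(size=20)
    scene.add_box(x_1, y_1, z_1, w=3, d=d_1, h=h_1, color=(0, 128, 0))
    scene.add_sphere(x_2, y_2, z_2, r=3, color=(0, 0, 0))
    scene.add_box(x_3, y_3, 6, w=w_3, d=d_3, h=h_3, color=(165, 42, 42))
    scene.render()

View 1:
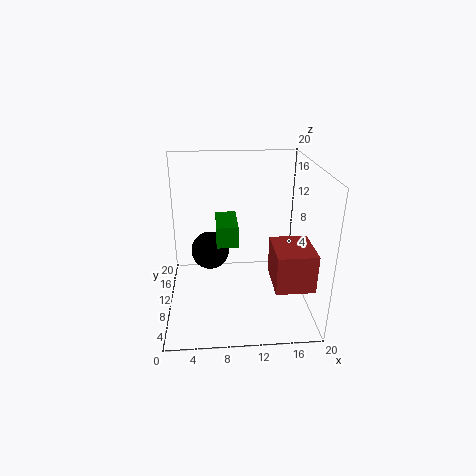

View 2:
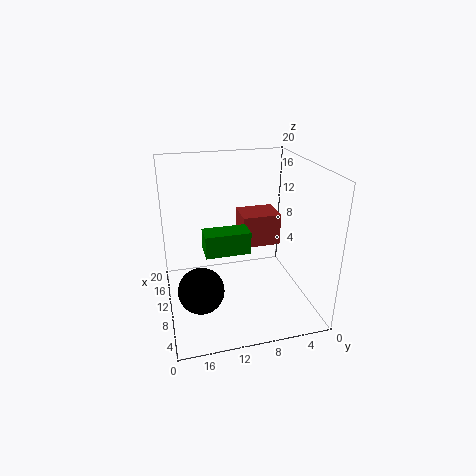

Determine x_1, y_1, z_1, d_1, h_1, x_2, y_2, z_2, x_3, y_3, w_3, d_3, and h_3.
x_1 = 7; y_1 = 9; z_1 = 9; d_1 = 6; h_1 = 3; x_2 = 6; y_2 = 16; z_2 = 5; x_3 = 14; y_3 = 2; w_3 = 5; d_3 = 6; h_3 = 5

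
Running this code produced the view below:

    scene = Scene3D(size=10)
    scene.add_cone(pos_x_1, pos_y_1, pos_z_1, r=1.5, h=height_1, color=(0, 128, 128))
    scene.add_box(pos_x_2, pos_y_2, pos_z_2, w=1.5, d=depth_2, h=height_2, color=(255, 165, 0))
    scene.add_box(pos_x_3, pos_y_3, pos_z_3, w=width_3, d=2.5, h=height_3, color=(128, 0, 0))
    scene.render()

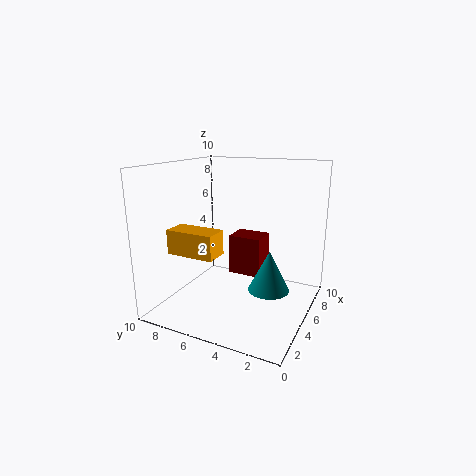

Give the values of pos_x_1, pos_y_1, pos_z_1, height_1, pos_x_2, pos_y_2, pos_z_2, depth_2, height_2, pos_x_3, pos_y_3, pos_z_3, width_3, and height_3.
pos_x_1 = 6
pos_y_1 = 3
pos_z_1 = 1
height_1 = 3
pos_x_2 = 0.5
pos_y_2 = 4.5
pos_z_2 = 5
depth_2 = 3
height_2 = 1.5
pos_x_3 = 6.5
pos_y_3 = 4
pos_z_3 = 1.5
width_3 = 2
height_3 = 3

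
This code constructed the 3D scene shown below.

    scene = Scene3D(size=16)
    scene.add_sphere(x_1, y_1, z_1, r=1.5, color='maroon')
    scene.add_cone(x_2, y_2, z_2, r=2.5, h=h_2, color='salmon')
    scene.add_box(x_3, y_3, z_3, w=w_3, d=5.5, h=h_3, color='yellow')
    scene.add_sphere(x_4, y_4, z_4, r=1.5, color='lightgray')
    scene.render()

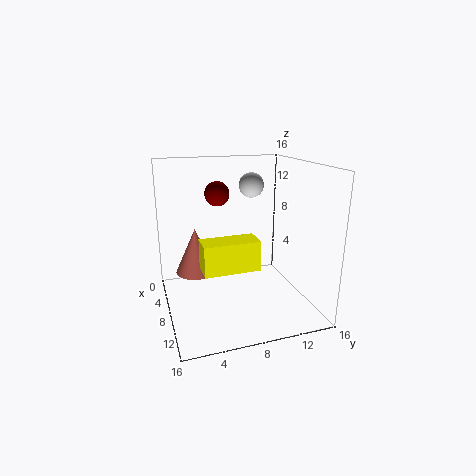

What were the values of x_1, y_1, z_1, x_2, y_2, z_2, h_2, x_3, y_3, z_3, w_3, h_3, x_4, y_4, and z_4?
x_1 = 3
y_1 = 7
z_1 = 12
x_2 = 3.5
y_2 = 4
z_2 = 2.5
h_2 = 5.5
x_3 = 11
y_3 = 3
z_3 = 6.5
w_3 = 2.5
h_3 = 3
x_4 = 4
y_4 = 11
z_4 = 13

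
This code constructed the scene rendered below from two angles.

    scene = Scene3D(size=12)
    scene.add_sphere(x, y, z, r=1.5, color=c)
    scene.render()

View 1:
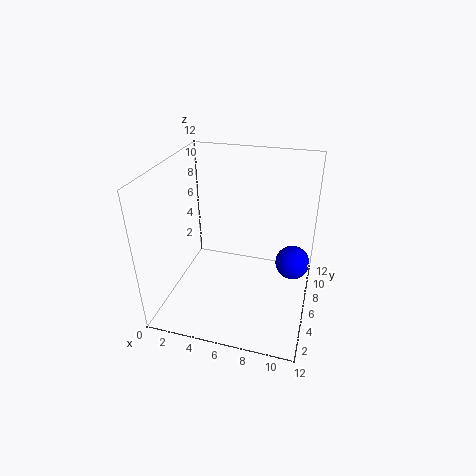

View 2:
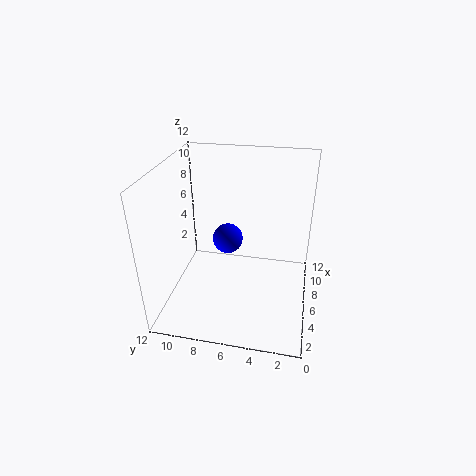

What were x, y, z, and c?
x = 10.5
y = 8
z = 3
c = 'blue'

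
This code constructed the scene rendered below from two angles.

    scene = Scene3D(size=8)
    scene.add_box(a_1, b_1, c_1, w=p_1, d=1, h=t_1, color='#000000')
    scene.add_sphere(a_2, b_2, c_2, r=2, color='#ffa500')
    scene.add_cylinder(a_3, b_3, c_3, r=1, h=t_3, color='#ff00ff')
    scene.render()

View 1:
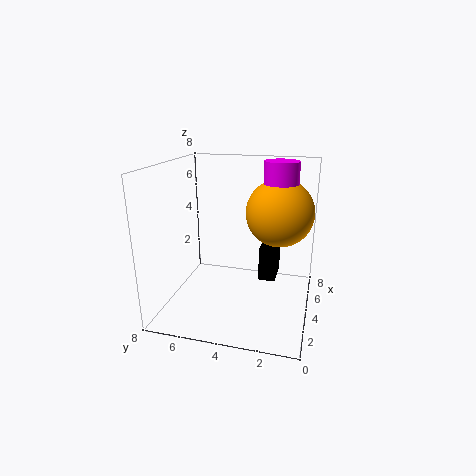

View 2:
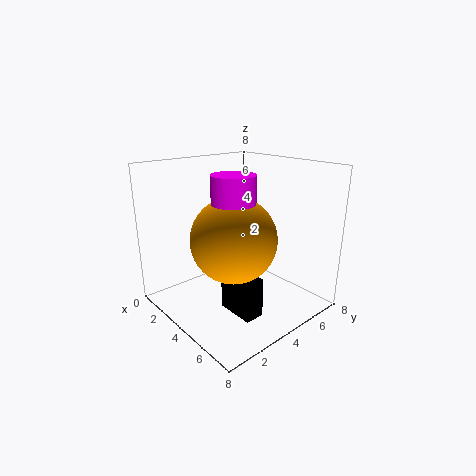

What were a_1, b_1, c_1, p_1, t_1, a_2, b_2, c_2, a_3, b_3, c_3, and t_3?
a_1 = 5, b_1 = 2, c_1 = 1, p_1 = 2, t_1 = 2, a_2 = 6, b_2 = 2, c_2 = 5, a_3 = 6, b_3 = 2, c_3 = 4, t_3 = 4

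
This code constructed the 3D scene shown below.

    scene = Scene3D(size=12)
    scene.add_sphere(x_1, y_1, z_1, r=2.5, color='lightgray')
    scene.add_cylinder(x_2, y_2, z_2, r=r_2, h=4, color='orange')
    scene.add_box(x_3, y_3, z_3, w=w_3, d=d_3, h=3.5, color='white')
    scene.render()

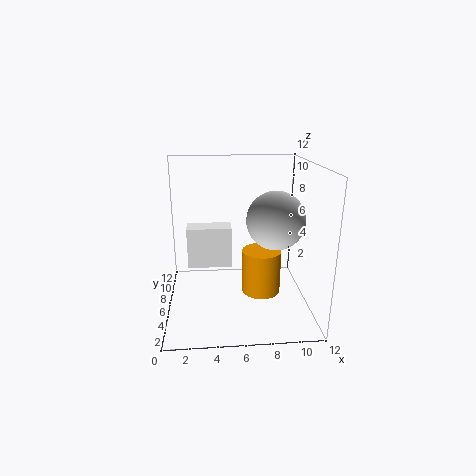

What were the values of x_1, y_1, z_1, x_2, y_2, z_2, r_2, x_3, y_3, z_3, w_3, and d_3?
x_1 = 9.25; y_1 = 6.5; z_1 = 7.25; x_2 = 8.25; y_2 = 7.25; z_2 = 0.25; r_2 = 1.75; x_3 = 1.75; y_3 = 6.25; z_3 = 3.25; w_3 = 3.75; d_3 = 1.75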